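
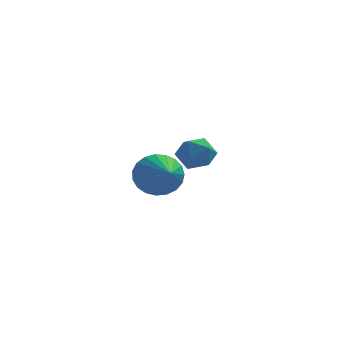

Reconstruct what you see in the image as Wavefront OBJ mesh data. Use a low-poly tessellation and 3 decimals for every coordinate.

v 3.236 3.557 2.066
v 3.989 3.369 2.331
v 3.371 2.691 1.069
v 4.124 2.503 1.334
v 3.467 2.283 1.774
v 3.384 2.818 2.39
v 3.976 3.242 1.01
v 3.893 3.777 1.626
v 4.446 3.174 1.678
v 4.132 2.581 2.15
v 3.228 3.479 1.25
v 2.914 2.886 1.722
v 2.358 -0.119 1.865
v 2.609 0.27 2.648
v 2.782 -2.021 2.675
v 2.239 0.212 2.704
v 1.89 0.096 2.615
v 1.622 -0.057 2.396
v 1.481 -0.22 2.085
v 1.492 -0.366 1.737
v 1.653 -0.47 1.41
v 1.936 -0.513 1.162
v 2.291 -0.487 1.036
v 2.659 -0.398 1.053
v 2.974 -0.261 1.21
v 3.183 -0.099 1.481
v 3.25 0.059 1.818
v 3.162 0.187 2.163
v 2.935 0.261 2.457
f 1 12 6
f 1 6 2
f 1 2 8
f 1 8 11
f 1 11 12
f 2 6 10
f 6 12 5
f 12 11 3
f 11 8 7
f 8 2 9
f 4 10 5
f 4 5 3
f 4 3 7
f 4 7 9
f 4 9 10
f 5 10 6
f 3 5 12
f 7 3 11
f 9 7 8
f 10 9 2
f 14 13 16
f 14 16 15
f 16 13 17
f 16 17 15
f 17 13 18
f 17 18 15
f 18 13 19
f 18 19 15
f 19 13 20
f 19 20 15
f 20 13 21
f 20 21 15
f 21 13 22
f 21 22 15
f 22 13 23
f 22 23 15
f 23 13 24
f 23 24 15
f 24 13 25
f 24 25 15
f 25 13 26
f 25 26 15
f 26 13 27
f 26 27 15
f 27 13 28
f 27 28 15
f 28 13 29
f 28 29 15
f 29 13 14
f 29 14 15



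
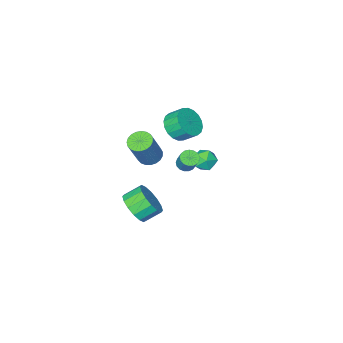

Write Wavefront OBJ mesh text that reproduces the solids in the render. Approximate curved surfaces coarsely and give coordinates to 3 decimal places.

v 1.342 2.96 1.239
v 1.837 3.088 1.065
v 2.013 3.689 2.006
v 1.518 3.56 2.181
v 1.687 3.278 0.972
v 1.863 3.878 1.913
v 1.459 3.394 0.941
v 1.635 3.994 1.882
v 1.203 3.411 0.977
v 1.379 4.012 1.918
v 0.98 3.325 1.074
v 1.156 3.925 2.015
v 0.839 3.155 1.209
v 1.015 3.755 2.15
v 0.814 2.94 1.351
v 0.99 3.541 2.292
v 0.909 2.73 1.467
v 1.086 3.33 2.408
v 1.104 2.573 1.531
v 1.28 3.173 2.472
v 1.353 2.504 1.528
v 1.529 3.104 2.469
v 1.6 2.539 1.459
v 1.776 3.14 2.4
v 1.787 2.671 1.34
v 1.963 3.272 2.281
v 1.873 2.869 1.198
v 2.049 3.47 2.139
v 2.246 0.943 1.023
v 2.877 0.719 0.757
v 3.784 1.093 2.59
v 3.154 1.317 2.857
v 2.883 1.012 0.694
v 3.79 1.386 2.528
v 2.779 1.293 0.688
v 3.687 1.667 2.522
v 2.583 1.513 0.74
v 3.491 1.887 2.574
v 2.329 1.635 0.841
v 3.236 2.009 2.675
v 2.06 1.637 0.974
v 2.968 2.011 2.807
v 1.824 1.519 1.115
v 2.732 1.893 2.948
v 1.661 1.301 1.24
v 2.568 1.676 3.074
v 1.598 1.022 1.328
v 2.506 1.396 3.161
v 1.648 0.729 1.363
v 2.556 1.103 3.196
v 1.802 0.473 1.339
v 2.709 0.847 3.173
v 2.032 0.298 1.261
v 2.939 0.672 3.095
v 2.299 0.235 1.142
v 3.207 0.609 2.975
v 2.557 0.294 1.002
v 3.465 0.668 2.835
v 2.761 0.465 0.866
v 3.669 0.839 2.699
v 2.785 0.125 -3.84
v 3.142 -0.448 -3.01
v 2.232 -0.059 -2.35
v 1.875 0.515 -3.18
v 3.389 0.046 -2.96
v 2.478 0.435 -2.3
v 3.474 0.56 -3.146
v 2.563 0.949 -2.486
v 3.375 0.959 -3.518
v 2.464 1.348 -2.858
v 3.117 1.133 -3.976
v 2.207 1.523 -3.316
v 2.771 1.038 -4.398
v 1.86 1.427 -3.738
v 2.428 0.699 -4.67
v 1.518 1.088 -4.01
v 2.182 0.205 -4.72
v 1.271 0.594 -4.06
v 2.097 -0.309 -4.534
v 1.186 0.08 -3.874
v 2.196 -0.708 -4.162
v 1.285 -0.319 -3.502
v 2.453 -0.883 -3.704
v 1.543 -0.493 -3.044
v 2.8 -0.787 -3.282
v 1.889 -0.398 -2.622
v -1.57 1.962 -0.585
v -0.821 1.922 -0.312
v -1.419 0.818 -1.168
v -0.67 0.778 -0.895
v -1.284 0.717 -0.387
v -1.377 1.424 -0.027
v -0.863 1.316 -1.453
v -0.956 2.023 -1.093
v -0.383 1.522 -0.848
v -0.643 1.152 -0.19
v -1.597 1.588 -1.29
v -1.857 1.218 -0.632
v 0.784 1.337 2.947
v 1.647 1.743 3.057
v 1.239 2.429 3.723
v 0.376 2.023 3.613
v 1.48 1.961 2.73
v 1.072 2.648 3.396
v 1.175 2.056 2.446
v 0.767 2.742 3.112
v 0.793 2.008 2.261
v 0.385 2.695 2.927
v 0.409 1.827 2.212
v 0.001 2.514 2.878
v 0.1 1.549 2.308
v -0.309 2.236 2.975
v -0.075 1.229 2.531
v -0.483 1.916 3.198
v -0.079 0.931 2.837
v -0.487 1.617 3.503
v 0.088 0.712 3.164
v -0.32 1.399 3.83
v 0.393 0.618 3.448
v -0.015 1.304 4.114
v 0.775 0.665 3.633
v 0.367 1.352 4.299
v 1.159 0.846 3.682
v 0.751 1.533 4.348
v 1.469 1.124 3.585
v 1.06 1.811 4.252
v 1.643 1.444 3.362
v 1.235 2.131 4.029
f 2 1 5
f 2 5 3
f 3 5 6
f 3 6 4
f 5 1 7
f 5 7 6
f 6 7 8
f 6 8 4
f 7 1 9
f 7 9 8
f 8 9 10
f 8 10 4
f 9 1 11
f 9 11 10
f 10 11 12
f 10 12 4
f 11 1 13
f 11 13 12
f 12 13 14
f 12 14 4
f 13 1 15
f 13 15 14
f 14 15 16
f 14 16 4
f 15 1 17
f 15 17 16
f 16 17 18
f 16 18 4
f 17 1 19
f 17 19 18
f 18 19 20
f 18 20 4
f 19 1 21
f 19 21 20
f 20 21 22
f 20 22 4
f 21 1 23
f 21 23 22
f 22 23 24
f 22 24 4
f 23 1 25
f 23 25 24
f 24 25 26
f 24 26 4
f 25 1 27
f 25 27 26
f 26 27 28
f 26 28 4
f 27 1 2
f 27 2 28
f 28 2 3
f 28 3 4
f 30 29 33
f 30 33 31
f 31 33 34
f 31 34 32
f 33 29 35
f 33 35 34
f 34 35 36
f 34 36 32
f 35 29 37
f 35 37 36
f 36 37 38
f 36 38 32
f 37 29 39
f 37 39 38
f 38 39 40
f 38 40 32
f 39 29 41
f 39 41 40
f 40 41 42
f 40 42 32
f 41 29 43
f 41 43 42
f 42 43 44
f 42 44 32
f 43 29 45
f 43 45 44
f 44 45 46
f 44 46 32
f 45 29 47
f 45 47 46
f 46 47 48
f 46 48 32
f 47 29 49
f 47 49 48
f 48 49 50
f 48 50 32
f 49 29 51
f 49 51 50
f 50 51 52
f 50 52 32
f 51 29 53
f 51 53 52
f 52 53 54
f 52 54 32
f 53 29 55
f 53 55 54
f 54 55 56
f 54 56 32
f 55 29 57
f 55 57 56
f 56 57 58
f 56 58 32
f 57 29 59
f 57 59 58
f 58 59 60
f 58 60 32
f 59 29 30
f 59 30 60
f 60 30 31
f 60 31 32
f 62 61 65
f 62 65 63
f 63 65 66
f 63 66 64
f 65 61 67
f 65 67 66
f 66 67 68
f 66 68 64
f 67 61 69
f 67 69 68
f 68 69 70
f 68 70 64
f 69 61 71
f 69 71 70
f 70 71 72
f 70 72 64
f 71 61 73
f 71 73 72
f 72 73 74
f 72 74 64
f 73 61 75
f 73 75 74
f 74 75 76
f 74 76 64
f 75 61 77
f 75 77 76
f 76 77 78
f 76 78 64
f 77 61 79
f 77 79 78
f 78 79 80
f 78 80 64
f 79 61 81
f 79 81 80
f 80 81 82
f 80 82 64
f 81 61 83
f 81 83 82
f 82 83 84
f 82 84 64
f 83 61 85
f 83 85 84
f 84 85 86
f 84 86 64
f 85 61 62
f 85 62 86
f 86 62 63
f 86 63 64
f 87 98 92
f 87 92 88
f 87 88 94
f 87 94 97
f 87 97 98
f 88 92 96
f 92 98 91
f 98 97 89
f 97 94 93
f 94 88 95
f 90 96 91
f 90 91 89
f 90 89 93
f 90 93 95
f 90 95 96
f 91 96 92
f 89 91 98
f 93 89 97
f 95 93 94
f 96 95 88
f 100 99 103
f 100 103 101
f 101 103 104
f 101 104 102
f 103 99 105
f 103 105 104
f 104 105 106
f 104 106 102
f 105 99 107
f 105 107 106
f 106 107 108
f 106 108 102
f 107 99 109
f 107 109 108
f 108 109 110
f 108 110 102
f 109 99 111
f 109 111 110
f 110 111 112
f 110 112 102
f 111 99 113
f 111 113 112
f 112 113 114
f 112 114 102
f 113 99 115
f 113 115 114
f 114 115 116
f 114 116 102
f 115 99 117
f 115 117 116
f 116 117 118
f 116 118 102
f 117 99 119
f 117 119 118
f 118 119 120
f 118 120 102
f 119 99 121
f 119 121 120
f 120 121 122
f 120 122 102
f 121 99 123
f 121 123 122
f 122 123 124
f 122 124 102
f 123 99 125
f 123 125 124
f 124 125 126
f 124 126 102
f 125 99 127
f 125 127 126
f 126 127 128
f 126 128 102
f 127 99 100
f 127 100 128
f 128 100 101
f 128 101 102



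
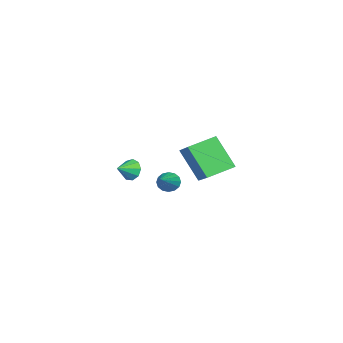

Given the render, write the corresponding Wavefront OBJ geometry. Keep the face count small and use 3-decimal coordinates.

v 1.874 3.217 -0.612
v 1.336 2.167 1.052
v 3.278 3.937 0.296
v 2.739 2.887 1.96
v 2.761 2.053 -1.06
v 2.222 1.003 0.604
v 4.164 2.773 -0.152
v 3.626 1.723 1.512
v -2.756 -2.679 -3.315
v -2.347 -2.494 -3.865
v -1.984 -3.221 -2.925
v -2.3 -2.169 -3.507
v -2.467 -2.083 -3.059
v -2.769 -2.276 -2.731
v -3.064 -2.658 -2.676
v -3.215 -3.05 -2.921
v -3.151 -3.268 -3.35
v -2.902 -3.211 -3.763
v -2.584 -2.905 -3.966
v -3.779 -0.942 -4.486
v -3.525 -0.558 -4.945
v -1.881 -0.938 -3.434
v -3.653 -0.347 -4.716
v -3.814 -0.296 -4.426
v -3.966 -0.417 -4.151
v -4.068 -0.679 -3.966
v -4.092 -1.011 -3.921
v -4.033 -1.325 -4.026
v -3.906 -1.536 -4.255
v -3.744 -1.588 -4.546
v -3.592 -1.467 -4.821
v -3.491 -1.205 -5.006
v -3.466 -0.872 -5.051
f 2 4 1
f 5 2 1
f 1 4 3
f 3 5 1
f 2 8 4
f 6 2 5
f 6 8 2
f 4 8 3
f 7 5 3
f 3 8 7
f 7 6 5
f 8 6 7
f 10 9 12
f 10 12 11
f 12 9 13
f 12 13 11
f 13 9 14
f 13 14 11
f 14 9 15
f 14 15 11
f 15 9 16
f 15 16 11
f 16 9 17
f 16 17 11
f 17 9 18
f 17 18 11
f 18 9 19
f 18 19 11
f 19 9 10
f 19 10 11
f 21 20 23
f 21 23 22
f 23 20 24
f 23 24 22
f 24 20 25
f 24 25 22
f 25 20 26
f 25 26 22
f 26 20 27
f 26 27 22
f 27 20 28
f 27 28 22
f 28 20 29
f 28 29 22
f 29 20 30
f 29 30 22
f 30 20 31
f 30 31 22
f 31 20 32
f 31 32 22
f 32 20 33
f 32 33 22
f 33 20 21
f 33 21 22



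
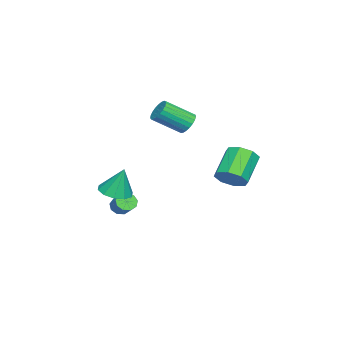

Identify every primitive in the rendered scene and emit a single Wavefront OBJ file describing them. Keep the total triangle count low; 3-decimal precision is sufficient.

v -0.883 -2.54 -3.68
v -0.437 -2.91 -3.835
v 0.29 -2.31 -3.176
v -0.157 -1.94 -3.02
v -0.457 -2.595 -4.099
v 0.269 -1.996 -3.439
v -0.677 -2.255 -4.166
v 0.05 -1.656 -3.506
v -0.993 -2.048 -4.006
v -0.266 -1.449 -3.346
v -1.258 -2.071 -3.693
v -0.531 -1.472 -3.034
v -1.347 -2.313 -3.374
v -0.621 -1.714 -2.715
v -1.22 -2.662 -3.198
v -0.493 -2.062 -2.539
v -0.935 -2.953 -3.248
v -0.208 -2.353 -2.588
v -0.626 -3.051 -3.499
v 0.101 -2.451 -2.84
v -0.699 1.175 2.653
v -0.374 1.644 3.059
v 0.303 0.293 4.074
v -0.021 -0.175 3.667
v -0.631 1.615 3.193
v 0.046 0.265 4.208
v -0.9 1.511 3.233
v -0.223 0.16 4.248
v -1.134 1.348 3.173
v -0.457 -0.002 4.188
v -1.292 1.156 3.023
v -0.615 -0.195 4.038
v -1.348 0.967 2.809
v -0.671 -0.384 3.823
v -1.292 0.814 2.567
v -0.615 -0.537 3.582
v -1.133 0.723 2.341
v -0.456 -0.627 3.356
v -0.899 0.711 2.168
v -0.222 -0.639 3.183
v -0.63 0.779 2.08
v 0.047 -0.571 3.094
v -0.373 0.915 2.09
v 0.304 -0.435 3.105
v -0.173 1.097 2.197
v 0.505 -0.254 3.212
v -0.063 1.292 2.384
v 0.614 -0.059 3.398
v -0.063 1.467 2.616
v 0.614 0.116 3.631
v -0.173 1.591 2.855
v 0.504 0.241 3.87
v 0.638 3.847 -0.416
v 1.017 3.218 0.121
v -0.418 3.403 1.353
v -0.798 4.033 0.816
v 1.231 3.863 0.274
v -0.204 4.048 1.505
v 1.098 4.499 0.022
v -0.337 4.684 1.254
v 0.694 4.753 -0.485
v -0.741 4.938 0.746
v 0.258 4.477 -0.953
v -1.177 4.662 0.279
v 0.044 3.832 -1.105
v -1.391 4.017 0.126
v 0.177 3.196 -0.854
v -1.258 3.381 0.378
v 0.581 2.942 -0.346
v -0.854 3.127 0.885
v 1.537 -1.941 -1.618
v 2.426 -1.7 -1.743
v 1.623 -1.419 -0.002
v 2.099 -1.245 -1.872
v 1.557 -1.057 -1.905
v 1.008 -1.206 -1.827
v 0.66 -1.636 -1.67
v 0.648 -2.182 -1.493
v 0.975 -2.637 -1.363
v 1.517 -2.825 -1.331
v 2.067 -2.676 -1.408
v 2.414 -2.246 -1.566
f 2 1 5
f 2 5 3
f 3 5 6
f 3 6 4
f 5 1 7
f 5 7 6
f 6 7 8
f 6 8 4
f 7 1 9
f 7 9 8
f 8 9 10
f 8 10 4
f 9 1 11
f 9 11 10
f 10 11 12
f 10 12 4
f 11 1 13
f 11 13 12
f 12 13 14
f 12 14 4
f 13 1 15
f 13 15 14
f 14 15 16
f 14 16 4
f 15 1 17
f 15 17 16
f 16 17 18
f 16 18 4
f 17 1 19
f 17 19 18
f 18 19 20
f 18 20 4
f 19 1 2
f 19 2 20
f 20 2 3
f 20 3 4
f 22 21 25
f 22 25 23
f 23 25 26
f 23 26 24
f 25 21 27
f 25 27 26
f 26 27 28
f 26 28 24
f 27 21 29
f 27 29 28
f 28 29 30
f 28 30 24
f 29 21 31
f 29 31 30
f 30 31 32
f 30 32 24
f 31 21 33
f 31 33 32
f 32 33 34
f 32 34 24
f 33 21 35
f 33 35 34
f 34 35 36
f 34 36 24
f 35 21 37
f 35 37 36
f 36 37 38
f 36 38 24
f 37 21 39
f 37 39 38
f 38 39 40
f 38 40 24
f 39 21 41
f 39 41 40
f 40 41 42
f 40 42 24
f 41 21 43
f 41 43 42
f 42 43 44
f 42 44 24
f 43 21 45
f 43 45 44
f 44 45 46
f 44 46 24
f 45 21 47
f 45 47 46
f 46 47 48
f 46 48 24
f 47 21 49
f 47 49 48
f 48 49 50
f 48 50 24
f 49 21 51
f 49 51 50
f 50 51 52
f 50 52 24
f 51 21 22
f 51 22 52
f 52 22 23
f 52 23 24
f 54 53 57
f 54 57 55
f 55 57 58
f 55 58 56
f 57 53 59
f 57 59 58
f 58 59 60
f 58 60 56
f 59 53 61
f 59 61 60
f 60 61 62
f 60 62 56
f 61 53 63
f 61 63 62
f 62 63 64
f 62 64 56
f 63 53 65
f 63 65 64
f 64 65 66
f 64 66 56
f 65 53 67
f 65 67 66
f 66 67 68
f 66 68 56
f 67 53 69
f 67 69 68
f 68 69 70
f 68 70 56
f 69 53 54
f 69 54 70
f 70 54 55
f 70 55 56
f 72 71 74
f 72 74 73
f 74 71 75
f 74 75 73
f 75 71 76
f 75 76 73
f 76 71 77
f 76 77 73
f 77 71 78
f 77 78 73
f 78 71 79
f 78 79 73
f 79 71 80
f 79 80 73
f 80 71 81
f 80 81 73
f 81 71 82
f 81 82 73
f 82 71 72
f 82 72 73



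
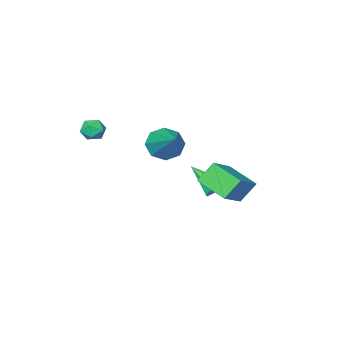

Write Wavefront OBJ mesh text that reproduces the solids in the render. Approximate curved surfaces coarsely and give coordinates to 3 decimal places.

v 2.702 0.281 3.653
v 3.115 0.494 3.211
v 3.465 -0.254 4.109
v 3.878 -0.041 3.667
v 3.634 0.365 4.1
v 3.162 0.695 3.818
v 3.418 -0.455 3.502
v 2.946 -0.125 3.22
v 3.557 0.039 3.118
v 3.691 0.546 3.487
v 2.889 -0.306 3.833
v 3.023 0.201 4.202
v -2.863 1.101 -1.713
v -2.337 1.402 -1.453
v -2.517 -0.341 -0.747
v -2.758 1.481 -1.184
v -3.24 1.337 -1.226
v -3.502 1.055 -1.553
v -3.389 0.799 -1.974
v -2.969 0.721 -2.242
v -2.486 0.864 -2.201
v -2.225 1.147 -1.874
v -2.848 2.032 0.148
v -1.361 2.692 1.149
v -3.145 3.563 -0.422
v -1.658 4.223 0.579
v -2.102 1.817 -0.819
v -0.615 2.477 0.182
v -2.399 3.348 -1.389
v -0.912 4.008 -0.388
v 1.383 2.758 3.245
v 2.139 2.767 2.775
v 2.117 4.442 4.455
v 1.659 3.169 2.505
v 1.018 3.33 2.67
v 0.591 3.156 3.171
v 0.628 2.749 3.716
v 1.107 2.347 3.985
v 1.749 2.185 3.821
v 2.176 2.359 3.319
f 1 12 6
f 1 6 2
f 1 2 8
f 1 8 11
f 1 11 12
f 2 6 10
f 6 12 5
f 12 11 3
f 11 8 7
f 8 2 9
f 4 10 5
f 4 5 3
f 4 3 7
f 4 7 9
f 4 9 10
f 5 10 6
f 3 5 12
f 7 3 11
f 9 7 8
f 10 9 2
f 14 13 16
f 14 16 15
f 16 13 17
f 16 17 15
f 17 13 18
f 17 18 15
f 18 13 19
f 18 19 15
f 19 13 20
f 19 20 15
f 20 13 21
f 20 21 15
f 21 13 22
f 21 22 15
f 22 13 14
f 22 14 15
f 24 26 23
f 27 24 23
f 23 26 25
f 25 27 23
f 24 30 26
f 28 24 27
f 28 30 24
f 26 30 25
f 29 27 25
f 25 30 29
f 29 28 27
f 30 28 29
f 32 31 34
f 32 34 33
f 34 31 35
f 34 35 33
f 35 31 36
f 35 36 33
f 36 31 37
f 36 37 33
f 37 31 38
f 37 38 33
f 38 31 39
f 38 39 33
f 39 31 40
f 39 40 33
f 40 31 32
f 40 32 33



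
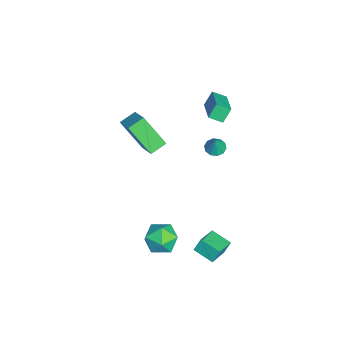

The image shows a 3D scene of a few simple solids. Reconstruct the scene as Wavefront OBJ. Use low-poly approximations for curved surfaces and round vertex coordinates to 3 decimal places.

v -4.426 -0.619 2.443
v -4.819 -0.176 3.297
v -4.387 0.205 2.034
v -4.78 0.647 2.889
v -2.54 -0.347 3.171
v -2.933 0.095 4.026
v -2.501 0.476 2.763
v -2.894 0.919 3.617
v 2.76 -2.242 -1.302
v 3.765 -1.84 -1.339
v 3.295 -3.66 -2.181
v 4.3 -3.258 -2.218
v 3.882 -3.587 -1.274
v 3.552 -2.711 -0.731
v 3.508 -2.789 -2.789
v 3.178 -1.913 -2.246
v 4.228 -2.179 -2.258
v 4.459 -2.672 -1.322
v 2.601 -2.828 -2.198
v 2.832 -3.321 -1.262
v -1.67 -4.375 4.408
v -0.318 -3.827 5.28
v -1.077 -3.131 2.706
v 0.275 -2.582 3.579
v -1.095 -5.178 4.021
v 0.257 -4.629 4.894
v -0.502 -3.933 2.32
v 0.85 -3.385 3.192
v 3.721 -0.972 -2.574
v 3.568 -0.595 -1.76
v 2.505 -0.369 -3.083
v 2.351 0.008 -2.269
v 4.389 0.072 -2.931
v 4.235 0.449 -2.117
v 3.172 0.675 -3.44
v 3.019 1.052 -2.626
v 0.029 0.087 3.079
v 0.409 0.54 2.931
v 0.451 0.093 4.181
v 0.087 0.693 3.053
v -0.257 0.615 3.185
v -0.492 0.335 3.277
v -0.528 -0.04 3.293
v -0.351 -0.367 3.228
v -0.029 -0.52 3.105
v 0.315 -0.442 2.973
v 0.55 -0.161 2.881
v 0.586 0.213 2.865
f 2 4 1
f 5 2 1
f 1 4 3
f 3 5 1
f 2 8 4
f 6 2 5
f 6 8 2
f 4 8 3
f 7 5 3
f 3 8 7
f 7 6 5
f 8 6 7
f 9 20 14
f 9 14 10
f 9 10 16
f 9 16 19
f 9 19 20
f 10 14 18
f 14 20 13
f 20 19 11
f 19 16 15
f 16 10 17
f 12 18 13
f 12 13 11
f 12 11 15
f 12 15 17
f 12 17 18
f 13 18 14
f 11 13 20
f 15 11 19
f 17 15 16
f 18 17 10
f 22 24 21
f 25 22 21
f 21 24 23
f 23 25 21
f 22 28 24
f 26 22 25
f 26 28 22
f 24 28 23
f 27 25 23
f 23 28 27
f 27 26 25
f 28 26 27
f 30 32 29
f 33 30 29
f 29 32 31
f 31 33 29
f 30 36 32
f 34 30 33
f 34 36 30
f 32 36 31
f 35 33 31
f 31 36 35
f 35 34 33
f 36 34 35
f 38 37 40
f 38 40 39
f 40 37 41
f 40 41 39
f 41 37 42
f 41 42 39
f 42 37 43
f 42 43 39
f 43 37 44
f 43 44 39
f 44 37 45
f 44 45 39
f 45 37 46
f 45 46 39
f 46 37 47
f 46 47 39
f 47 37 48
f 47 48 39
f 48 37 38
f 48 38 39



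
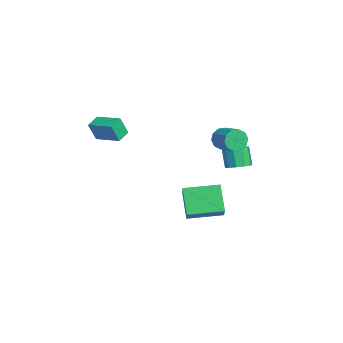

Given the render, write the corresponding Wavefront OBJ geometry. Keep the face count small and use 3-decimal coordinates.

v -2.366 -4.316 1.591
v -2.29 -4.72 2.676
v -2.995 -3.782 1.834
v -2.919 -4.186 2.919
v -1.321 -3.234 1.921
v -1.245 -3.638 3.006
v -1.95 -2.7 2.164
v -1.874 -3.104 3.249
v 1.322 -0.161 -2.53
v 0.223 -0.213 -1.247
v 1.424 1.729 -2.365
v 0.326 1.677 -1.082
v 2.534 -0.317 -1.498
v 1.436 -0.369 -0.215
v 2.637 1.573 -1.333
v 1.538 1.521 -0.05
v -0.566 1.983 2.11
v -0.255 1.807 1.508
v 0.837 2.3 1.928
v 0.526 2.477 2.53
v -0.418 2.205 1.463
v 0.674 2.699 1.883
v -0.637 2.519 1.665
v 0.455 3.012 2.085
v -0.829 2.628 2.037
v 0.263 3.121 2.457
v -0.921 2.491 2.437
v 0.171 2.984 2.857
v -0.877 2.16 2.712
v 0.215 2.653 3.132
v -0.714 1.761 2.757
v 0.378 2.255 3.177
v -0.495 1.448 2.555
v 0.597 1.941 2.975
v -0.303 1.339 2.183
v 0.789 1.832 2.603
v -0.211 1.476 1.783
v 0.881 1.969 2.203
v -2.048 3.081 -0.865
v -1.441 2.846 -0.557
v -2.025 2.764 0.533
v -2.632 2.999 0.225
v -1.447 3.29 -0.527
v -2.032 3.208 0.563
v -1.683 3.654 -0.626
v -2.268 3.572 0.464
v -2.058 3.799 -0.817
v -2.643 3.717 0.273
v -2.429 3.67 -1.026
v -3.014 3.588 0.065
v -2.655 3.316 -1.173
v -3.239 3.234 -0.083
v -2.648 2.872 -1.203
v -3.233 2.79 -0.113
v -2.412 2.508 -1.104
v -2.997 2.426 -0.014
v -2.037 2.363 -0.913
v -2.622 2.281 0.177
v -1.666 2.492 -0.705
v -2.251 2.41 0.386
f 2 4 1
f 5 2 1
f 1 4 3
f 3 5 1
f 2 8 4
f 6 2 5
f 6 8 2
f 4 8 3
f 7 5 3
f 3 8 7
f 7 6 5
f 8 6 7
f 10 12 9
f 13 10 9
f 9 12 11
f 11 13 9
f 10 16 12
f 14 10 13
f 14 16 10
f 12 16 11
f 15 13 11
f 11 16 15
f 15 14 13
f 16 14 15
f 18 17 21
f 18 21 19
f 19 21 22
f 19 22 20
f 21 17 23
f 21 23 22
f 22 23 24
f 22 24 20
f 23 17 25
f 23 25 24
f 24 25 26
f 24 26 20
f 25 17 27
f 25 27 26
f 26 27 28
f 26 28 20
f 27 17 29
f 27 29 28
f 28 29 30
f 28 30 20
f 29 17 31
f 29 31 30
f 30 31 32
f 30 32 20
f 31 17 33
f 31 33 32
f 32 33 34
f 32 34 20
f 33 17 35
f 33 35 34
f 34 35 36
f 34 36 20
f 35 17 37
f 35 37 36
f 36 37 38
f 36 38 20
f 37 17 18
f 37 18 38
f 38 18 19
f 38 19 20
f 40 39 43
f 40 43 41
f 41 43 44
f 41 44 42
f 43 39 45
f 43 45 44
f 44 45 46
f 44 46 42
f 45 39 47
f 45 47 46
f 46 47 48
f 46 48 42
f 47 39 49
f 47 49 48
f 48 49 50
f 48 50 42
f 49 39 51
f 49 51 50
f 50 51 52
f 50 52 42
f 51 39 53
f 51 53 52
f 52 53 54
f 52 54 42
f 53 39 55
f 53 55 54
f 54 55 56
f 54 56 42
f 55 39 57
f 55 57 56
f 56 57 58
f 56 58 42
f 57 39 59
f 57 59 58
f 58 59 60
f 58 60 42
f 59 39 40
f 59 40 60
f 60 40 41
f 60 41 42



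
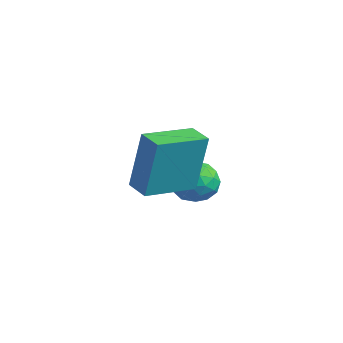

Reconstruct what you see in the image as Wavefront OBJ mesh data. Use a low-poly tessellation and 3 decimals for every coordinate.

v -3.991 3.04 -2.836
v -3.139 3.208 -2.92
v -3.901 2.072 -3.86
v -3.049 2.24 -3.944
v -3.347 1.845 -3.225
v -3.402 2.444 -2.592
v -3.638 2.836 -4.188
v -3.693 3.435 -3.555
v -2.921 3.082 -3.756
v -2.741 2.47 -3.161
v -4.299 2.81 -3.619
v -4.119 2.198 -3.024
v -3.573 3.209 -2.788
v -3.467 2.071 -3.992
v -3.642 1.839 -3.569
v -3.141 1.938 -3.619
v -3.728 2.76 -2.595
v -3.227 2.859 -2.645
v -3.349 2.058 -2.824
v -3.813 2.421 -4.135
v -3.312 2.52 -4.185
v -3.899 3.342 -3.161
v -3.398 3.441 -3.211
v -3.691 3.222 -3.956
v -2.944 3.234 -3.329
v -2.891 2.665 -3.931
v -3.237 3.015 -4.074
v -3.27 3.367 -3.702
v -2.838 2.874 -2.979
v -2.785 2.305 -3.581
v -2.96 2.073 -3.158
v -2.993 2.425 -2.786
v -2.71 2.8 -3.47
v -4.255 2.975 -3.199
v -4.202 2.406 -3.801
v -4.047 2.855 -3.994
v -4.08 3.207 -3.622
v -4.149 2.615 -2.849
v -4.096 2.046 -3.451
v -3.77 1.913 -3.078
v -3.803 2.265 -2.706
v -4.33 2.48 -3.31
v -1.376 -1.377 -1.148
v -1.198 -1.04 0.968
v -1.319 0.438 -1.442
v -1.141 0.775 0.674
v -0.519 -1.415 -1.214
v -0.341 -1.078 0.902
v -0.462 0.4 -1.508
v -0.284 0.737 0.608
f 1 38 17
f 38 12 41
f 17 41 6
f 38 41 17
f 1 17 13
f 17 6 18
f 13 18 2
f 17 18 13
f 1 13 22
f 13 2 23
f 22 23 8
f 13 23 22
f 1 22 34
f 22 8 37
f 34 37 11
f 22 37 34
f 1 34 38
f 34 11 42
f 38 42 12
f 34 42 38
f 2 18 29
f 18 6 32
f 29 32 10
f 18 32 29
f 6 41 19
f 41 12 40
f 19 40 5
f 41 40 19
f 12 42 39
f 42 11 35
f 39 35 3
f 42 35 39
f 11 37 36
f 37 8 24
f 36 24 7
f 37 24 36
f 8 23 28
f 23 2 25
f 28 25 9
f 23 25 28
f 4 30 16
f 30 10 31
f 16 31 5
f 30 31 16
f 4 16 14
f 16 5 15
f 14 15 3
f 16 15 14
f 4 14 21
f 14 3 20
f 21 20 7
f 14 20 21
f 4 21 26
f 21 7 27
f 26 27 9
f 21 27 26
f 4 26 30
f 26 9 33
f 30 33 10
f 26 33 30
f 5 31 19
f 31 10 32
f 19 32 6
f 31 32 19
f 3 15 39
f 15 5 40
f 39 40 12
f 15 40 39
f 7 20 36
f 20 3 35
f 36 35 11
f 20 35 36
f 9 27 28
f 27 7 24
f 28 24 8
f 27 24 28
f 10 33 29
f 33 9 25
f 29 25 2
f 33 25 29
f 44 46 43
f 47 44 43
f 43 46 45
f 45 47 43
f 44 50 46
f 48 44 47
f 48 50 44
f 46 50 45
f 49 47 45
f 45 50 49
f 49 48 47
f 50 48 49



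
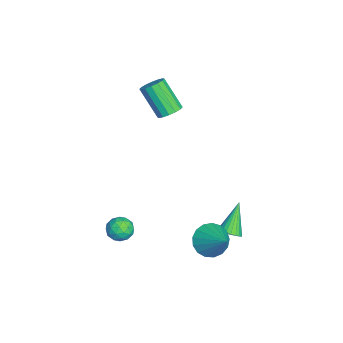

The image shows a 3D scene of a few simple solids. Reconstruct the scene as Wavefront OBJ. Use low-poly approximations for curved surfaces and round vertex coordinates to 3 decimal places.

v 2.842 2.7 -3.973
v 3.349 1.828 -3.943
v 4.118 3.48 -2.867
v 3.538 2.058 -4.324
v 3.567 2.436 -4.624
v 3.43 2.875 -4.775
v 3.158 3.273 -4.742
v 2.814 3.54 -4.533
v 2.476 3.615 -4.195
v 2.222 3.48 -3.807
v 2.11 3.167 -3.456
v 2.165 2.746 -3.224
v 2.376 2.315 -3.163
v 2.693 1.973 -3.288
v 3.044 1.797 -3.57
v 1.864 3.596 -4.322
v 2.388 3.672 -3.928
v 0.696 4.064 -2.858
v 2.363 3.909 -4.024
v 2.262 4.099 -4.165
v 2.1 4.213 -4.33
v 1.902 4.232 -4.494
v 1.699 4.155 -4.632
v 1.521 3.993 -4.722
v 1.395 3.77 -4.752
v 1.34 3.521 -4.716
v 1.365 3.283 -4.62
v 1.467 3.093 -4.478
v 1.628 2.98 -4.313
v 1.826 2.96 -4.149
v 2.029 3.038 -4.012
v 2.208 3.2 -3.921
v 2.334 3.423 -3.892
v -2.366 0.501 1.572
v -1.882 0.807 1.991
v -2.649 -0.134 3.567
v -3.134 -0.441 3.148
v -2.167 1.039 1.99
v -2.935 0.097 3.566
v -2.506 1.126 1.877
v -3.273 0.185 3.454
v -2.807 1.046 1.683
v -3.575 0.104 3.259
v -2.99 0.82 1.459
v -3.758 -0.122 3.035
v -3.006 0.508 1.265
v -3.774 -0.434 2.841
v -2.851 0.194 1.153
v -3.618 -0.747 2.729
v -2.565 -0.037 1.154
v -3.333 -0.979 2.73
v -2.227 -0.125 1.266
v -2.994 -1.066 2.843
v -1.925 -0.044 1.461
v -2.693 -0.986 3.037
v -1.742 0.182 1.685
v -2.51 -0.76 3.261
v -1.726 0.494 1.879
v -2.494 -0.448 3.455
v 2.431 -1.797 -2.63
v 2.951 -1.251 -2.563
v 3.049 -2.269 -3.577
v 3.569 -1.723 -3.51
v 3.512 -2.258 -2.978
v 3.13 -1.966 -2.393
v 2.87 -1.554 -3.747
v 2.488 -1.262 -3.162
v 3.222 -1.1 -3.254
v 3.619 -1.535 -2.778
v 2.381 -1.985 -3.362
v 2.778 -2.42 -2.886
v 2.637 -1.483 -2.514
v 3.363 -2.037 -3.626
v 3.33 -2.352 -3.313
v 3.635 -2.031 -3.274
v 2.742 -1.903 -2.413
v 3.048 -1.582 -2.374
v 3.377 -2.174 -2.617
v 2.952 -1.938 -3.766
v 3.258 -1.617 -3.727
v 2.365 -1.489 -2.866
v 2.67 -1.168 -2.827
v 2.623 -1.346 -3.523
v 3.101 -1.073 -2.88
v 3.465 -1.35 -3.437
v 3.054 -1.251 -3.576
v 2.829 -1.08 -3.233
v 3.335 -1.329 -2.601
v 3.698 -1.606 -3.157
v 3.665 -1.92 -2.844
v 3.44 -1.749 -2.5
v 3.494 -1.24 -3.007
v 2.302 -1.914 -2.983
v 2.665 -2.191 -3.539
v 2.56 -1.771 -3.64
v 2.335 -1.6 -3.296
v 2.535 -2.17 -2.703
v 2.899 -2.447 -3.26
v 3.171 -2.44 -2.907
v 2.946 -2.269 -2.564
v 2.506 -2.28 -3.133
f 2 1 4
f 2 4 3
f 4 1 5
f 4 5 3
f 5 1 6
f 5 6 3
f 6 1 7
f 6 7 3
f 7 1 8
f 7 8 3
f 8 1 9
f 8 9 3
f 9 1 10
f 9 10 3
f 10 1 11
f 10 11 3
f 11 1 12
f 11 12 3
f 12 1 13
f 12 13 3
f 13 1 14
f 13 14 3
f 14 1 15
f 14 15 3
f 15 1 2
f 15 2 3
f 17 16 19
f 17 19 18
f 19 16 20
f 19 20 18
f 20 16 21
f 20 21 18
f 21 16 22
f 21 22 18
f 22 16 23
f 22 23 18
f 23 16 24
f 23 24 18
f 24 16 25
f 24 25 18
f 25 16 26
f 25 26 18
f 26 16 27
f 26 27 18
f 27 16 28
f 27 28 18
f 28 16 29
f 28 29 18
f 29 16 30
f 29 30 18
f 30 16 31
f 30 31 18
f 31 16 32
f 31 32 18
f 32 16 33
f 32 33 18
f 33 16 17
f 33 17 18
f 35 34 38
f 35 38 36
f 36 38 39
f 36 39 37
f 38 34 40
f 38 40 39
f 39 40 41
f 39 41 37
f 40 34 42
f 40 42 41
f 41 42 43
f 41 43 37
f 42 34 44
f 42 44 43
f 43 44 45
f 43 45 37
f 44 34 46
f 44 46 45
f 45 46 47
f 45 47 37
f 46 34 48
f 46 48 47
f 47 48 49
f 47 49 37
f 48 34 50
f 48 50 49
f 49 50 51
f 49 51 37
f 50 34 52
f 50 52 51
f 51 52 53
f 51 53 37
f 52 34 54
f 52 54 53
f 53 54 55
f 53 55 37
f 54 34 56
f 54 56 55
f 55 56 57
f 55 57 37
f 56 34 58
f 56 58 57
f 57 58 59
f 57 59 37
f 58 34 35
f 58 35 59
f 59 35 36
f 59 36 37
f 60 97 76
f 97 71 100
f 76 100 65
f 97 100 76
f 60 76 72
f 76 65 77
f 72 77 61
f 76 77 72
f 60 72 81
f 72 61 82
f 81 82 67
f 72 82 81
f 60 81 93
f 81 67 96
f 93 96 70
f 81 96 93
f 60 93 97
f 93 70 101
f 97 101 71
f 93 101 97
f 61 77 88
f 77 65 91
f 88 91 69
f 77 91 88
f 65 100 78
f 100 71 99
f 78 99 64
f 100 99 78
f 71 101 98
f 101 70 94
f 98 94 62
f 101 94 98
f 70 96 95
f 96 67 83
f 95 83 66
f 96 83 95
f 67 82 87
f 82 61 84
f 87 84 68
f 82 84 87
f 63 89 75
f 89 69 90
f 75 90 64
f 89 90 75
f 63 75 73
f 75 64 74
f 73 74 62
f 75 74 73
f 63 73 80
f 73 62 79
f 80 79 66
f 73 79 80
f 63 80 85
f 80 66 86
f 85 86 68
f 80 86 85
f 63 85 89
f 85 68 92
f 89 92 69
f 85 92 89
f 64 90 78
f 90 69 91
f 78 91 65
f 90 91 78
f 62 74 98
f 74 64 99
f 98 99 71
f 74 99 98
f 66 79 95
f 79 62 94
f 95 94 70
f 79 94 95
f 68 86 87
f 86 66 83
f 87 83 67
f 86 83 87
f 69 92 88
f 92 68 84
f 88 84 61
f 92 84 88



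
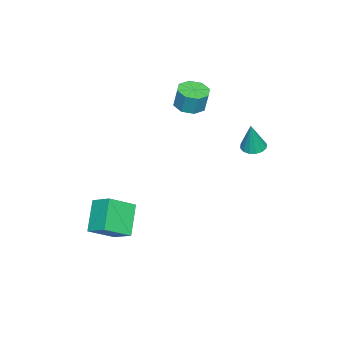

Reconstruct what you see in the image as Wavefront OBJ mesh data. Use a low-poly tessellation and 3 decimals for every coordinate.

v 3.549 -4.568 -2.011
v 3.899 -3.417 -1.334
v 2.323 -3.615 -2.998
v 2.673 -2.464 -2.321
v 4.987 -4.176 -3.419
v 5.337 -3.025 -2.742
v 3.761 -3.223 -4.406
v 4.111 -2.072 -3.729
v -2.333 -1.567 2.895
v -1.638 -1 2.688
v -1.493 -0.707 3.978
v -2.187 -1.273 4.185
v -2.262 -0.674 2.684
v -2.117 -0.381 3.974
v -2.927 -0.871 2.804
v -2.782 -0.577 4.093
v -3.244 -1.475 2.977
v -3.099 -1.182 4.266
v -3.027 -2.133 3.102
v -2.882 -1.84 4.392
v -2.403 -2.459 3.106
v -2.258 -2.166 4.396
v -1.738 -2.263 2.987
v -1.593 -1.969 4.276
v -1.421 -1.658 2.814
v -1.276 -1.365 4.103
v -2.824 1.984 0.219
v -2.229 2.375 0.056
v -2.316 1.996 2.101
v -2.498 2.631 0.127
v -2.854 2.713 0.222
v -3.202 2.6 0.317
v -3.449 2.322 0.385
v -3.528 1.953 0.409
v -3.418 1.592 0.381
v -3.149 1.337 0.311
v -2.793 1.254 0.215
v -2.445 1.367 0.121
v -2.198 1.645 0.052
v -2.12 2.014 0.029
f 2 4 1
f 5 2 1
f 1 4 3
f 3 5 1
f 2 8 4
f 6 2 5
f 6 8 2
f 4 8 3
f 7 5 3
f 3 8 7
f 7 6 5
f 8 6 7
f 10 9 13
f 10 13 11
f 11 13 14
f 11 14 12
f 13 9 15
f 13 15 14
f 14 15 16
f 14 16 12
f 15 9 17
f 15 17 16
f 16 17 18
f 16 18 12
f 17 9 19
f 17 19 18
f 18 19 20
f 18 20 12
f 19 9 21
f 19 21 20
f 20 21 22
f 20 22 12
f 21 9 23
f 21 23 22
f 22 23 24
f 22 24 12
f 23 9 25
f 23 25 24
f 24 25 26
f 24 26 12
f 25 9 10
f 25 10 26
f 26 10 11
f 26 11 12
f 28 27 30
f 28 30 29
f 30 27 31
f 30 31 29
f 31 27 32
f 31 32 29
f 32 27 33
f 32 33 29
f 33 27 34
f 33 34 29
f 34 27 35
f 34 35 29
f 35 27 36
f 35 36 29
f 36 27 37
f 36 37 29
f 37 27 38
f 37 38 29
f 38 27 39
f 38 39 29
f 39 27 40
f 39 40 29
f 40 27 28
f 40 28 29



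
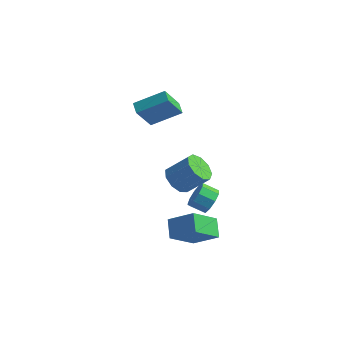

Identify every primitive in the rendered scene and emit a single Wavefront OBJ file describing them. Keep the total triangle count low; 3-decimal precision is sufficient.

v -3.917 2.835 2.377
v -4.287 1.831 3.995
v -4.442 3.417 2.617
v -4.813 2.413 4.235
v -2.407 3.807 3.325
v -2.778 2.803 4.943
v -2.933 4.389 3.565
v -3.303 3.385 5.183
v 0.149 -1.646 2.434
v 0.671 -1.222 1.763
v 1.793 -0.75 2.935
v 1.271 -1.174 3.606
v 0.239 -0.802 2.007
v 1.362 -0.33 3.179
v -0.235 -0.777 2.451
v 0.888 -0.305 3.623
v -0.529 -1.159 2.887
v 0.593 -0.686 4.059
v -0.506 -1.768 3.111
v 0.616 -1.296 4.283
v -0.177 -2.321 3.018
v 0.945 -1.849 4.19
v 0.305 -2.558 2.652
v 1.427 -2.085 3.824
v 0.714 -2.368 2.184
v 1.836 -1.896 3.356
v 0.858 -1.84 1.833
v 1.981 -1.368 3.005
v 1.762 -0.703 0.5
v 2.203 -1.148 1.059
v 1.34 -1.403 1.539
v 0.898 -0.957 0.98
v 2.145 -0.606 1.242
v 1.281 -0.861 1.721
v 1.907 -0.11 1.077
v 1.044 -0.364 1.557
v 1.602 0.109 0.643
v 0.738 -0.145 1.122
v 1.371 -0.051 0.142
v 0.507 -0.306 0.621
v 1.323 -0.517 -0.191
v 0.46 -0.771 0.288
v 1.481 -1.07 -0.201
v 0.617 -1.324 0.278
v 1.77 -1.45 0.118
v 0.906 -1.705 0.597
v 2.055 -1.482 0.615
v 1.191 -1.736 1.095
v 1.455 -2.474 -0.232
v 0.799 -3.925 1.09
v 2.864 -2.252 0.711
v 2.208 -3.704 2.032
v 2.032 -3.336 -0.892
v 1.376 -4.788 0.429
v 3.441 -3.115 0.05
v 2.785 -4.566 1.372
f 2 4 1
f 5 2 1
f 1 4 3
f 3 5 1
f 2 8 4
f 6 2 5
f 6 8 2
f 4 8 3
f 7 5 3
f 3 8 7
f 7 6 5
f 8 6 7
f 10 9 13
f 10 13 11
f 11 13 14
f 11 14 12
f 13 9 15
f 13 15 14
f 14 15 16
f 14 16 12
f 15 9 17
f 15 17 16
f 16 17 18
f 16 18 12
f 17 9 19
f 17 19 18
f 18 19 20
f 18 20 12
f 19 9 21
f 19 21 20
f 20 21 22
f 20 22 12
f 21 9 23
f 21 23 22
f 22 23 24
f 22 24 12
f 23 9 25
f 23 25 24
f 24 25 26
f 24 26 12
f 25 9 27
f 25 27 26
f 26 27 28
f 26 28 12
f 27 9 10
f 27 10 28
f 28 10 11
f 28 11 12
f 30 29 33
f 30 33 31
f 31 33 34
f 31 34 32
f 33 29 35
f 33 35 34
f 34 35 36
f 34 36 32
f 35 29 37
f 35 37 36
f 36 37 38
f 36 38 32
f 37 29 39
f 37 39 38
f 38 39 40
f 38 40 32
f 39 29 41
f 39 41 40
f 40 41 42
f 40 42 32
f 41 29 43
f 41 43 42
f 42 43 44
f 42 44 32
f 43 29 45
f 43 45 44
f 44 45 46
f 44 46 32
f 45 29 47
f 45 47 46
f 46 47 48
f 46 48 32
f 47 29 30
f 47 30 48
f 48 30 31
f 48 31 32
f 50 52 49
f 53 50 49
f 49 52 51
f 51 53 49
f 50 56 52
f 54 50 53
f 54 56 50
f 52 56 51
f 55 53 51
f 51 56 55
f 55 54 53
f 56 54 55



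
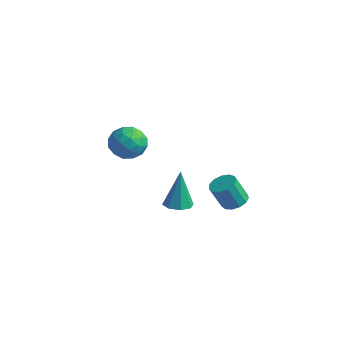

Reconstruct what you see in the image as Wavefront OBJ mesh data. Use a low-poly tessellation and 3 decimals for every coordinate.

v 0.513 2.375 -3.954
v 1.13 2.047 -3.912
v 0.784 1.558 -2.625
v 0.167 1.885 -2.666
v 1.185 2.407 -3.761
v 0.839 1.918 -2.473
v 1.027 2.757 -3.67
v 0.681 2.267 -2.383
v 0.705 2.985 -3.67
v 0.359 2.496 -2.383
v 0.322 3.02 -3.76
v -0.023 2.53 -2.472
v 0 2.85 -3.911
v -0.346 2.36 -2.624
v -0.159 2.529 -4.076
v -0.505 2.039 -2.788
v -0.105 2.159 -4.202
v -0.451 1.669 -2.914
v 0.145 1.858 -4.249
v -0.201 1.368 -2.962
v 0.512 1.721 -4.203
v 0.166 1.231 -2.915
v 0.879 1.791 -4.077
v 0.533 1.302 -2.79
v -1.07 0.204 -3.869
v -0.488 -0.223 -3.759
v -1.21 0.536 -1.851
v -0.349 0.313 -3.837
v -0.632 0.785 -3.934
v -1.171 0.916 -3.993
v -1.652 0.631 -3.98
v -1.791 0.096 -3.901
v -1.508 -0.376 -3.804
v -0.968 -0.508 -3.745
v -0.677 -2.749 2.417
v 0.185 -2.997 2.19
v -1.025 -4.183 2.67
v -0.163 -4.431 2.443
v -0.317 -3.958 3.223
v -0.103 -3.072 3.067
v -0.737 -4.108 1.793
v -0.523 -3.222 1.637
v 0.147 -3.838 1.805
v 0.407 -3.745 2.688
v -1.247 -3.435 2.172
v -0.987 -3.342 3.055
v -0.216 -2.747 2.281
v -0.624 -4.433 2.579
v -0.715 -4.155 3.037
v -0.208 -4.301 2.903
v -0.385 -2.791 2.797
v 0.122 -2.937 2.663
v -0.173 -3.502 3.27
v -0.962 -4.243 2.197
v -0.455 -4.389 2.063
v -0.632 -2.879 1.957
v -0.125 -3.025 1.823
v -0.667 -3.678 1.59
v 0.269 -3.387 1.921
v 0.065 -4.23 2.07
v -0.273 -4.04 1.688
v -0.147 -3.519 1.596
v 0.421 -3.333 2.441
v 0.217 -4.176 2.589
v 0.126 -3.897 3.048
v 0.253 -3.376 2.956
v 0.4 -3.827 2.214
v -1.057 -3.004 2.271
v -1.261 -3.847 2.419
v -1.093 -3.804 1.904
v -0.966 -3.283 1.812
v -0.905 -2.95 2.79
v -1.109 -3.793 2.939
v -0.693 -3.661 3.264
v -0.567 -3.14 3.172
v -1.24 -3.353 2.646
f 2 1 5
f 2 5 3
f 3 5 6
f 3 6 4
f 5 1 7
f 5 7 6
f 6 7 8
f 6 8 4
f 7 1 9
f 7 9 8
f 8 9 10
f 8 10 4
f 9 1 11
f 9 11 10
f 10 11 12
f 10 12 4
f 11 1 13
f 11 13 12
f 12 13 14
f 12 14 4
f 13 1 15
f 13 15 14
f 14 15 16
f 14 16 4
f 15 1 17
f 15 17 16
f 16 17 18
f 16 18 4
f 17 1 19
f 17 19 18
f 18 19 20
f 18 20 4
f 19 1 21
f 19 21 20
f 20 21 22
f 20 22 4
f 21 1 23
f 21 23 22
f 22 23 24
f 22 24 4
f 23 1 2
f 23 2 24
f 24 2 3
f 24 3 4
f 26 25 28
f 26 28 27
f 28 25 29
f 28 29 27
f 29 25 30
f 29 30 27
f 30 25 31
f 30 31 27
f 31 25 32
f 31 32 27
f 32 25 33
f 32 33 27
f 33 25 34
f 33 34 27
f 34 25 26
f 34 26 27
f 35 72 51
f 72 46 75
f 51 75 40
f 72 75 51
f 35 51 47
f 51 40 52
f 47 52 36
f 51 52 47
f 35 47 56
f 47 36 57
f 56 57 42
f 47 57 56
f 35 56 68
f 56 42 71
f 68 71 45
f 56 71 68
f 35 68 72
f 68 45 76
f 72 76 46
f 68 76 72
f 36 52 63
f 52 40 66
f 63 66 44
f 52 66 63
f 40 75 53
f 75 46 74
f 53 74 39
f 75 74 53
f 46 76 73
f 76 45 69
f 73 69 37
f 76 69 73
f 45 71 70
f 71 42 58
f 70 58 41
f 71 58 70
f 42 57 62
f 57 36 59
f 62 59 43
f 57 59 62
f 38 64 50
f 64 44 65
f 50 65 39
f 64 65 50
f 38 50 48
f 50 39 49
f 48 49 37
f 50 49 48
f 38 48 55
f 48 37 54
f 55 54 41
f 48 54 55
f 38 55 60
f 55 41 61
f 60 61 43
f 55 61 60
f 38 60 64
f 60 43 67
f 64 67 44
f 60 67 64
f 39 65 53
f 65 44 66
f 53 66 40
f 65 66 53
f 37 49 73
f 49 39 74
f 73 74 46
f 49 74 73
f 41 54 70
f 54 37 69
f 70 69 45
f 54 69 70
f 43 61 62
f 61 41 58
f 62 58 42
f 61 58 62
f 44 67 63
f 67 43 59
f 63 59 36
f 67 59 63



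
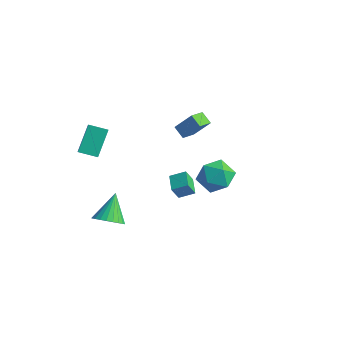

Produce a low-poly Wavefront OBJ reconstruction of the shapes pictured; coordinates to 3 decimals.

v 2.311 -3.43 2.196
v 2.189 -3.874 3.095
v 2.972 -2.846 2.575
v 2.85 -3.29 3.473
v 3.09 -4.15 1.947
v 2.968 -4.594 2.845
v 3.751 -3.566 2.325
v 3.629 -4.01 3.224
v -1.884 -4.442 -2.905
v -1.007 -4.504 -2.495
v -2.436 -3.198 -1.535
v -0.956 -4.217 -2.736
v -1.046 -3.963 -3.002
v -1.264 -3.783 -3.253
v -1.576 -3.703 -3.452
v -1.935 -3.735 -3.567
v -2.287 -3.875 -3.581
v -2.577 -4.101 -3.492
v -2.762 -4.379 -3.314
v -2.813 -4.667 -3.074
v -2.723 -4.92 -2.807
v -2.505 -5.101 -2.556
v -2.193 -5.181 -2.357
v -1.834 -5.149 -2.242
v -1.482 -5.009 -2.228
v -1.192 -4.782 -2.317
v -3.99 -4.544 2.124
v -4.353 -3.275 3.49
v -3.065 -3.939 1.807
v -3.429 -2.669 3.173
v -3.511 -4.991 2.667
v -3.875 -3.721 4.033
v -2.587 -4.385 2.35
v -2.95 -3.116 3.716
v -2.504 3.66 -0.681
v -2.452 2.621 -0.325
v -3.257 3.792 -0.188
v -3.205 2.752 0.169
v -1.615 4.128 0.551
v -1.563 3.088 0.908
v -2.368 4.259 1.045
v -2.316 3.22 1.401
v 2.043 0.669 1.467
v 3.049 0.748 0.82
v 1.491 -0.868 0.42
v 2.497 -0.789 -0.227
v 2.549 -1.123 0.923
v 2.89 -0.173 1.57
v 1.65 0.053 -0.33
v 1.991 1.003 0.317
v 2.806 0.368 -0.291
v 3.362 -0.359 0.484
v 1.178 0.239 0.756
v 1.734 -0.488 1.531
f 2 4 1
f 5 2 1
f 1 4 3
f 3 5 1
f 2 8 4
f 6 2 5
f 6 8 2
f 4 8 3
f 7 5 3
f 3 8 7
f 7 6 5
f 8 6 7
f 10 9 12
f 10 12 11
f 12 9 13
f 12 13 11
f 13 9 14
f 13 14 11
f 14 9 15
f 14 15 11
f 15 9 16
f 15 16 11
f 16 9 17
f 16 17 11
f 17 9 18
f 17 18 11
f 18 9 19
f 18 19 11
f 19 9 20
f 19 20 11
f 20 9 21
f 20 21 11
f 21 9 22
f 21 22 11
f 22 9 23
f 22 23 11
f 23 9 24
f 23 24 11
f 24 9 25
f 24 25 11
f 25 9 26
f 25 26 11
f 26 9 10
f 26 10 11
f 28 30 27
f 31 28 27
f 27 30 29
f 29 31 27
f 28 34 30
f 32 28 31
f 32 34 28
f 30 34 29
f 33 31 29
f 29 34 33
f 33 32 31
f 34 32 33
f 36 38 35
f 39 36 35
f 35 38 37
f 37 39 35
f 36 42 38
f 40 36 39
f 40 42 36
f 38 42 37
f 41 39 37
f 37 42 41
f 41 40 39
f 42 40 41
f 43 54 48
f 43 48 44
f 43 44 50
f 43 50 53
f 43 53 54
f 44 48 52
f 48 54 47
f 54 53 45
f 53 50 49
f 50 44 51
f 46 52 47
f 46 47 45
f 46 45 49
f 46 49 51
f 46 51 52
f 47 52 48
f 45 47 54
f 49 45 53
f 51 49 50
f 52 51 44



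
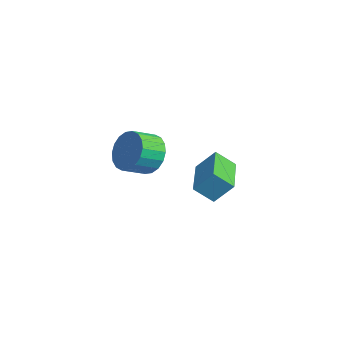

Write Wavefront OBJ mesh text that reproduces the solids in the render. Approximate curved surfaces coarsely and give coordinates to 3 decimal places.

v -0.611 -3.124 -2.994
v 0.045 -3.191 -3.663
v 0.367 -4.104 -3.256
v -0.289 -4.036 -2.586
v 0.244 -2.985 -3.359
v 0.566 -3.898 -2.951
v 0.274 -2.807 -2.982
v 0.596 -3.719 -2.574
v 0.129 -2.691 -2.607
v 0.45 -3.603 -2.199
v -0.163 -2.66 -2.309
v 0.158 -3.573 -1.901
v -0.544 -2.722 -2.146
v -0.223 -3.635 -1.739
v -0.938 -2.863 -2.152
v -0.616 -3.776 -1.744
v -1.267 -3.056 -2.324
v -0.945 -3.969 -1.917
v -1.466 -3.262 -2.629
v -1.144 -4.175 -2.221
v -1.496 -3.441 -3.006
v -1.174 -4.353 -2.598
v -1.35 -3.557 -3.381
v -1.029 -4.469 -2.973
v -1.058 -3.587 -3.679
v -0.737 -4.5 -3.271
v -0.677 -3.525 -3.841
v -0.356 -4.438 -3.434
v -0.284 -3.384 -3.836
v 0.038 -4.297 -3.428
v 2.253 -2.045 -2.461
v 2.522 -1.394 -1.669
v 2.378 -1.339 -3.084
v 2.647 -0.688 -2.292
v 4.093 -2.552 -2.668
v 4.362 -1.901 -1.876
v 4.218 -1.846 -3.291
v 4.487 -1.195 -2.499
f 2 1 5
f 2 5 3
f 3 5 6
f 3 6 4
f 5 1 7
f 5 7 6
f 6 7 8
f 6 8 4
f 7 1 9
f 7 9 8
f 8 9 10
f 8 10 4
f 9 1 11
f 9 11 10
f 10 11 12
f 10 12 4
f 11 1 13
f 11 13 12
f 12 13 14
f 12 14 4
f 13 1 15
f 13 15 14
f 14 15 16
f 14 16 4
f 15 1 17
f 15 17 16
f 16 17 18
f 16 18 4
f 17 1 19
f 17 19 18
f 18 19 20
f 18 20 4
f 19 1 21
f 19 21 20
f 20 21 22
f 20 22 4
f 21 1 23
f 21 23 22
f 22 23 24
f 22 24 4
f 23 1 25
f 23 25 24
f 24 25 26
f 24 26 4
f 25 1 27
f 25 27 26
f 26 27 28
f 26 28 4
f 27 1 29
f 27 29 28
f 28 29 30
f 28 30 4
f 29 1 2
f 29 2 30
f 30 2 3
f 30 3 4
f 32 34 31
f 35 32 31
f 31 34 33
f 33 35 31
f 32 38 34
f 36 32 35
f 36 38 32
f 34 38 33
f 37 35 33
f 33 38 37
f 37 36 35
f 38 36 37



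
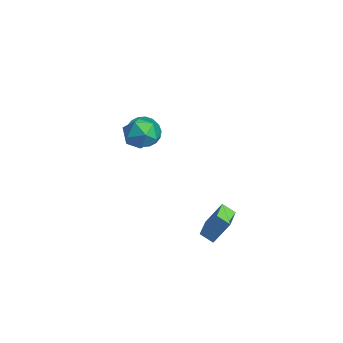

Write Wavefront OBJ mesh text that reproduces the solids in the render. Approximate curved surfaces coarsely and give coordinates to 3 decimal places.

v -2.383 -0.089 4.324
v -1.721 0.045 3.691
v -2.139 -1.565 4.269
v -1.477 -1.431 3.636
v -1.346 -1.152 4.508
v -1.497 -0.24 4.543
v -2.363 -1.28 3.417
v -2.514 -0.368 3.452
v -1.709 -0.691 3.131
v -1.08 -0.613 3.805
v -2.78 -0.907 4.155
v -2.151 -0.829 4.829
v -3.276 1.909 0.972
v -2.469 2.078 0.811
v -2.157 1.419 1.688
v -2.964 1.251 1.848
v -2.565 2.35 1.05
v -2.253 1.691 1.926
v -2.802 2.534 1.273
v -2.49 1.875 2.149
v -3.132 2.595 1.436
v -2.821 1.936 2.312
v -3.492 2.52 1.507
v -3.18 1.861 2.384
v -3.808 2.324 1.473
v -3.496 1.665 2.349
v -4.019 2.046 1.339
v -3.707 1.387 2.215
v -4.083 1.741 1.132
v -3.771 1.082 2.009
v -3.987 1.469 0.894
v -3.675 0.81 1.77
v -3.75 1.285 0.671
v -3.438 0.626 1.547
v -3.419 1.224 0.508
v -3.108 0.565 1.384
v -3.06 1.299 0.436
v -2.748 0.64 1.313
v -2.744 1.495 0.471
v -2.432 0.836 1.347
v -2.533 1.773 0.605
v -2.221 1.114 1.481
v 1.731 0.554 -3.319
v 2.209 -0.878 -2.652
v 1.016 0.491 -2.943
v 1.494 -0.941 -2.276
v 2.266 1.261 -2.184
v 2.744 -0.171 -1.517
v 1.551 1.198 -1.808
v 2.029 -0.234 -1.141
f 1 12 6
f 1 6 2
f 1 2 8
f 1 8 11
f 1 11 12
f 2 6 10
f 6 12 5
f 12 11 3
f 11 8 7
f 8 2 9
f 4 10 5
f 4 5 3
f 4 3 7
f 4 7 9
f 4 9 10
f 5 10 6
f 3 5 12
f 7 3 11
f 9 7 8
f 10 9 2
f 14 13 17
f 14 17 15
f 15 17 18
f 15 18 16
f 17 13 19
f 17 19 18
f 18 19 20
f 18 20 16
f 19 13 21
f 19 21 20
f 20 21 22
f 20 22 16
f 21 13 23
f 21 23 22
f 22 23 24
f 22 24 16
f 23 13 25
f 23 25 24
f 24 25 26
f 24 26 16
f 25 13 27
f 25 27 26
f 26 27 28
f 26 28 16
f 27 13 29
f 27 29 28
f 28 29 30
f 28 30 16
f 29 13 31
f 29 31 30
f 30 31 32
f 30 32 16
f 31 13 33
f 31 33 32
f 32 33 34
f 32 34 16
f 33 13 35
f 33 35 34
f 34 35 36
f 34 36 16
f 35 13 37
f 35 37 36
f 36 37 38
f 36 38 16
f 37 13 39
f 37 39 38
f 38 39 40
f 38 40 16
f 39 13 41
f 39 41 40
f 40 41 42
f 40 42 16
f 41 13 14
f 41 14 42
f 42 14 15
f 42 15 16
f 44 46 43
f 47 44 43
f 43 46 45
f 45 47 43
f 44 50 46
f 48 44 47
f 48 50 44
f 46 50 45
f 49 47 45
f 45 50 49
f 49 48 47
f 50 48 49



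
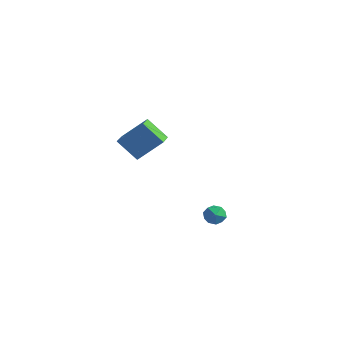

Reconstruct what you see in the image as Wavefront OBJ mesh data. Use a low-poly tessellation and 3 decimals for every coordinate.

v -4.556 1.311 -0.47
v -3.435 2.464 0.987
v -5.485 2.775 -0.914
v -4.365 3.928 0.543
v -3.255 1.732 -1.803
v -2.135 2.885 -0.346
v -4.185 3.196 -2.247
v -3.064 4.349 -0.79
v 3.423 1.079 -3.859
v 4.067 1.338 -3.442
v 3.713 -0.158 -3.538
v 4.357 0.101 -3.121
v 3.61 0.261 -2.853
v 3.431 1.025 -3.051
v 4.349 0.155 -3.929
v 4.17 0.919 -4.127
v 4.639 0.767 -3.485
v 4.182 0.833 -2.82
v 3.598 0.347 -4.16
v 3.141 0.413 -3.495
f 2 4 1
f 5 2 1
f 1 4 3
f 3 5 1
f 2 8 4
f 6 2 5
f 6 8 2
f 4 8 3
f 7 5 3
f 3 8 7
f 7 6 5
f 8 6 7
f 9 20 14
f 9 14 10
f 9 10 16
f 9 16 19
f 9 19 20
f 10 14 18
f 14 20 13
f 20 19 11
f 19 16 15
f 16 10 17
f 12 18 13
f 12 13 11
f 12 11 15
f 12 15 17
f 12 17 18
f 13 18 14
f 11 13 20
f 15 11 19
f 17 15 16
f 18 17 10



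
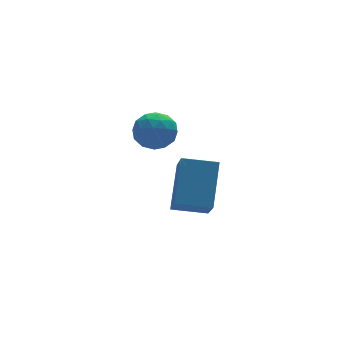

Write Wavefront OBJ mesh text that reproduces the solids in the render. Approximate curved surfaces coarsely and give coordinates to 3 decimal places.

v -0.968 -2.368 -2.752
v -0.087 -1.09 -1.208
v -0.556 -1.101 -4.036
v 0.324 0.178 -2.491
v 0.356 -3.018 -2.969
v 1.236 -1.739 -1.424
v 0.767 -1.75 -4.252
v 1.648 -0.472 -2.708
v 0.227 3.583 -2.039
v 0.801 3.232 -1.315
v 0.239 2.148 -2.745
v 0.813 1.797 -2.021
v -0.127 2.037 -1.833
v -0.135 2.924 -1.397
v 1.175 2.456 -2.663
v 1.167 3.343 -2.227
v 1.387 2.535 -1.7
v 0.582 2.277 -1.188
v 0.458 3.103 -2.872
v -0.347 2.845 -2.36
v 0.513 3.534 -1.615
v 0.527 1.846 -2.445
v -0.026 1.988 -2.335
v 0.312 1.781 -1.909
v -0.037 3.353 -1.664
v 0.3 3.146 -1.238
v -0.245 2.444 -1.543
v 0.74 2.234 -2.822
v 1.077 2.027 -2.396
v 0.728 3.599 -2.151
v 1.066 3.392 -1.725
v 1.285 2.936 -2.517
v 1.195 2.918 -1.416
v 1.202 2.074 -1.831
v 1.414 2.461 -2.208
v 1.41 2.983 -1.952
v 0.722 2.766 -1.115
v 0.729 1.922 -1.53
v 0.176 2.063 -1.42
v 0.172 2.585 -1.163
v 1.066 2.356 -1.341
v 0.311 3.458 -2.53
v 0.318 2.614 -2.945
v 0.868 2.795 -2.897
v 0.864 3.317 -2.64
v -0.162 3.306 -2.229
v -0.155 2.462 -2.644
v -0.37 2.397 -2.108
v -0.374 2.919 -1.852
v -0.026 3.024 -2.719
f 2 4 1
f 5 2 1
f 1 4 3
f 3 5 1
f 2 8 4
f 6 2 5
f 6 8 2
f 4 8 3
f 7 5 3
f 3 8 7
f 7 6 5
f 8 6 7
f 9 46 25
f 46 20 49
f 25 49 14
f 46 49 25
f 9 25 21
f 25 14 26
f 21 26 10
f 25 26 21
f 9 21 30
f 21 10 31
f 30 31 16
f 21 31 30
f 9 30 42
f 30 16 45
f 42 45 19
f 30 45 42
f 9 42 46
f 42 19 50
f 46 50 20
f 42 50 46
f 10 26 37
f 26 14 40
f 37 40 18
f 26 40 37
f 14 49 27
f 49 20 48
f 27 48 13
f 49 48 27
f 20 50 47
f 50 19 43
f 47 43 11
f 50 43 47
f 19 45 44
f 45 16 32
f 44 32 15
f 45 32 44
f 16 31 36
f 31 10 33
f 36 33 17
f 31 33 36
f 12 38 24
f 38 18 39
f 24 39 13
f 38 39 24
f 12 24 22
f 24 13 23
f 22 23 11
f 24 23 22
f 12 22 29
f 22 11 28
f 29 28 15
f 22 28 29
f 12 29 34
f 29 15 35
f 34 35 17
f 29 35 34
f 12 34 38
f 34 17 41
f 38 41 18
f 34 41 38
f 13 39 27
f 39 18 40
f 27 40 14
f 39 40 27
f 11 23 47
f 23 13 48
f 47 48 20
f 23 48 47
f 15 28 44
f 28 11 43
f 44 43 19
f 28 43 44
f 17 35 36
f 35 15 32
f 36 32 16
f 35 32 36
f 18 41 37
f 41 17 33
f 37 33 10
f 41 33 37



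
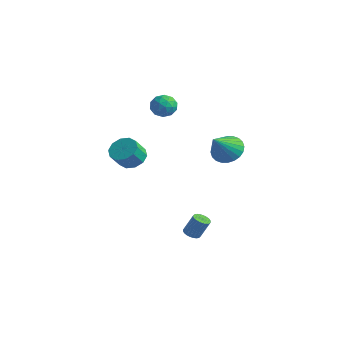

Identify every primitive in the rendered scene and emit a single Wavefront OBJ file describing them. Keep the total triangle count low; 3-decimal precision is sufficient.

v 1.772 3.32 0.882
v 2.279 3.996 1.453
v 2.128 1.94 2.198
v 1.909 4.036 1.595
v 1.518 3.967 1.628
v 1.166 3.799 1.547
v 0.907 3.559 1.365
v 0.779 3.282 1.11
v 0.802 3.011 0.819
v 0.973 2.787 0.539
v 1.266 2.644 0.31
v 1.636 2.604 0.168
v 2.026 2.673 0.135
v 2.378 2.84 0.216
v 2.638 3.081 0.398
v 2.766 3.358 0.653
v 2.742 3.629 0.944
v 2.571 3.853 1.225
v -0.879 -1.272 0.715
v -0.141 -0.841 0.965
v -0.003 -1.618 1.896
v -0.741 -2.048 1.645
v -0.568 -0.609 1.222
v -0.431 -1.386 2.152
v -1.114 -0.63 1.285
v -0.977 -1.407 2.216
v -1.57 -0.896 1.13
v -1.433 -1.673 2.061
v -1.762 -1.305 0.817
v -1.625 -2.082 1.747
v -1.617 -1.702 0.464
v -1.479 -2.479 1.395
v -1.189 -1.934 0.208
v -1.052 -2.711 1.138
v -0.643 -1.913 0.144
v -0.506 -2.69 1.075
v -0.187 -1.647 0.299
v -0.05 -2.424 1.23
v 0.005 -1.238 0.613
v 0.142 -2.015 1.543
v -1.453 2.132 3.977
v -0.723 1.784 3.787
v -2.077 0.976 3.693
v -1.347 0.628 3.503
v -1.52 0.826 4.291
v -1.134 1.541 4.466
v -1.666 1.219 3.014
v -1.28 1.934 3.189
v -0.854 1.22 3.192
v -0.764 0.978 3.981
v -2.036 1.782 3.499
v -1.946 1.54 4.288
v -1.033 2.059 3.907
v -1.767 0.701 3.573
v -1.868 0.817 4.036
v -1.439 0.613 3.924
v -1.275 1.916 4.306
v -0.846 1.712 4.195
v -1.314 1.149 4.491
v -1.954 1.048 3.285
v -1.525 0.844 3.174
v -1.361 2.147 3.556
v -0.932 1.943 3.444
v -1.486 1.611 2.989
v -0.681 1.524 3.445
v -1.048 0.844 3.278
v -1.235 1.192 2.991
v -1.009 1.612 3.094
v -0.628 1.381 3.909
v -0.995 0.702 3.742
v -1.097 0.818 4.205
v -0.87 1.238 4.308
v -0.706 1.05 3.559
v -1.805 2.058 3.738
v -2.172 1.379 3.571
v -1.93 1.522 3.172
v -1.703 1.942 3.275
v -1.752 1.916 4.202
v -2.119 1.236 4.035
v -1.791 1.148 4.386
v -1.565 1.568 4.489
v -2.094 1.71 3.921
v 2.294 0.297 -4.511
v 2.793 0.222 -4.67
v 3.226 0.587 -3.489
v 2.726 0.663 -3.329
v 2.764 0.42 -4.721
v 3.197 0.785 -3.54
v 2.664 0.6 -4.74
v 3.096 0.965 -3.558
v 2.507 0.734 -4.724
v 2.939 1.099 -3.542
v 2.317 0.801 -4.675
v 2.75 1.166 -3.494
v 2.124 0.791 -4.601
v 2.557 1.157 -3.42
v 1.957 0.707 -4.514
v 2.39 1.072 -3.333
v 1.841 0.56 -4.426
v 2.274 0.925 -3.245
v 1.794 0.373 -4.351
v 2.227 0.738 -3.17
v 1.823 0.175 -4.3
v 2.256 0.54 -3.119
v 1.924 -0.005 -4.282
v 2.356 0.36 -3.1
v 2.081 -0.139 -4.298
v 2.513 0.226 -3.116
v 2.27 -0.206 -4.346
v 2.703 0.159 -3.165
v 2.463 -0.197 -4.42
v 2.896 0.169 -3.239
v 2.63 -0.112 -4.507
v 3.063 0.253 -3.326
v 2.746 0.035 -4.595
v 3.179 0.4 -3.414
f 2 1 4
f 2 4 3
f 4 1 5
f 4 5 3
f 5 1 6
f 5 6 3
f 6 1 7
f 6 7 3
f 7 1 8
f 7 8 3
f 8 1 9
f 8 9 3
f 9 1 10
f 9 10 3
f 10 1 11
f 10 11 3
f 11 1 12
f 11 12 3
f 12 1 13
f 12 13 3
f 13 1 14
f 13 14 3
f 14 1 15
f 14 15 3
f 15 1 16
f 15 16 3
f 16 1 17
f 16 17 3
f 17 1 18
f 17 18 3
f 18 1 2
f 18 2 3
f 20 19 23
f 20 23 21
f 21 23 24
f 21 24 22
f 23 19 25
f 23 25 24
f 24 25 26
f 24 26 22
f 25 19 27
f 25 27 26
f 26 27 28
f 26 28 22
f 27 19 29
f 27 29 28
f 28 29 30
f 28 30 22
f 29 19 31
f 29 31 30
f 30 31 32
f 30 32 22
f 31 19 33
f 31 33 32
f 32 33 34
f 32 34 22
f 33 19 35
f 33 35 34
f 34 35 36
f 34 36 22
f 35 19 37
f 35 37 36
f 36 37 38
f 36 38 22
f 37 19 39
f 37 39 38
f 38 39 40
f 38 40 22
f 39 19 20
f 39 20 40
f 40 20 21
f 40 21 22
f 41 78 57
f 78 52 81
f 57 81 46
f 78 81 57
f 41 57 53
f 57 46 58
f 53 58 42
f 57 58 53
f 41 53 62
f 53 42 63
f 62 63 48
f 53 63 62
f 41 62 74
f 62 48 77
f 74 77 51
f 62 77 74
f 41 74 78
f 74 51 82
f 78 82 52
f 74 82 78
f 42 58 69
f 58 46 72
f 69 72 50
f 58 72 69
f 46 81 59
f 81 52 80
f 59 80 45
f 81 80 59
f 52 82 79
f 82 51 75
f 79 75 43
f 82 75 79
f 51 77 76
f 77 48 64
f 76 64 47
f 77 64 76
f 48 63 68
f 63 42 65
f 68 65 49
f 63 65 68
f 44 70 56
f 70 50 71
f 56 71 45
f 70 71 56
f 44 56 54
f 56 45 55
f 54 55 43
f 56 55 54
f 44 54 61
f 54 43 60
f 61 60 47
f 54 60 61
f 44 61 66
f 61 47 67
f 66 67 49
f 61 67 66
f 44 66 70
f 66 49 73
f 70 73 50
f 66 73 70
f 45 71 59
f 71 50 72
f 59 72 46
f 71 72 59
f 43 55 79
f 55 45 80
f 79 80 52
f 55 80 79
f 47 60 76
f 60 43 75
f 76 75 51
f 60 75 76
f 49 67 68
f 67 47 64
f 68 64 48
f 67 64 68
f 50 73 69
f 73 49 65
f 69 65 42
f 73 65 69
f 84 83 87
f 84 87 85
f 85 87 88
f 85 88 86
f 87 83 89
f 87 89 88
f 88 89 90
f 88 90 86
f 89 83 91
f 89 91 90
f 90 91 92
f 90 92 86
f 91 83 93
f 91 93 92
f 92 93 94
f 92 94 86
f 93 83 95
f 93 95 94
f 94 95 96
f 94 96 86
f 95 83 97
f 95 97 96
f 96 97 98
f 96 98 86
f 97 83 99
f 97 99 98
f 98 99 100
f 98 100 86
f 99 83 101
f 99 101 100
f 100 101 102
f 100 102 86
f 101 83 103
f 101 103 102
f 102 103 104
f 102 104 86
f 103 83 105
f 103 105 104
f 104 105 106
f 104 106 86
f 105 83 107
f 105 107 106
f 106 107 108
f 106 108 86
f 107 83 109
f 107 109 108
f 108 109 110
f 108 110 86
f 109 83 111
f 109 111 110
f 110 111 112
f 110 112 86
f 111 83 113
f 111 113 112
f 112 113 114
f 112 114 86
f 113 83 115
f 113 115 114
f 114 115 116
f 114 116 86
f 115 83 84
f 115 84 116
f 116 84 85
f 116 85 86



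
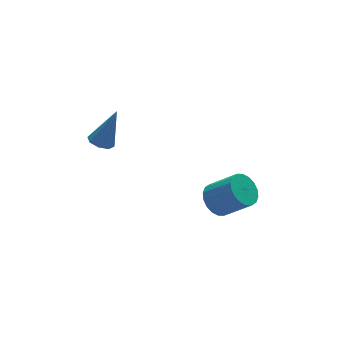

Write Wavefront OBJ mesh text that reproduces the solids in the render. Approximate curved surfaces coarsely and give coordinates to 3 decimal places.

v 1.511 -1.332 -3.837
v 1.833 -1.816 -4.443
v 2.711 -2.652 -3.309
v 2.389 -2.168 -2.703
v 2.077 -1.534 -4.424
v 2.955 -2.37 -3.29
v 2.209 -1.211 -4.288
v 3.087 -2.047 -3.154
v 2.203 -0.913 -4.063
v 3.081 -1.749 -2.929
v 2.06 -0.697 -3.794
v 2.937 -1.533 -2.659
v 1.808 -0.607 -3.533
v 2.685 -1.444 -2.398
v 1.497 -0.661 -3.332
v 2.375 -1.497 -2.197
v 1.189 -0.848 -3.231
v 2.067 -1.684 -2.097
v 0.945 -1.13 -3.25
v 1.823 -1.966 -2.116
v 0.813 -1.453 -3.386
v 1.691 -2.289 -2.252
v 0.819 -1.751 -3.611
v 1.697 -2.587 -2.477
v 0.963 -1.967 -3.881
v 1.84 -2.803 -2.746
v 1.215 -2.056 -4.142
v 2.092 -2.893 -3.007
v 1.525 -2.003 -4.343
v 2.403 -2.839 -3.208
v -3.124 0.194 0.916
v -2.685 -0.168 0.726
v -2.336 0.286 2.564
v -2.59 0.276 0.655
v -2.807 0.672 0.738
v -3.21 0.788 0.924
v -3.563 0.557 1.105
v -3.659 0.113 1.176
v -3.441 -0.283 1.094
v -3.038 -0.399 0.907
f 2 1 5
f 2 5 3
f 3 5 6
f 3 6 4
f 5 1 7
f 5 7 6
f 6 7 8
f 6 8 4
f 7 1 9
f 7 9 8
f 8 9 10
f 8 10 4
f 9 1 11
f 9 11 10
f 10 11 12
f 10 12 4
f 11 1 13
f 11 13 12
f 12 13 14
f 12 14 4
f 13 1 15
f 13 15 14
f 14 15 16
f 14 16 4
f 15 1 17
f 15 17 16
f 16 17 18
f 16 18 4
f 17 1 19
f 17 19 18
f 18 19 20
f 18 20 4
f 19 1 21
f 19 21 20
f 20 21 22
f 20 22 4
f 21 1 23
f 21 23 22
f 22 23 24
f 22 24 4
f 23 1 25
f 23 25 24
f 24 25 26
f 24 26 4
f 25 1 27
f 25 27 26
f 26 27 28
f 26 28 4
f 27 1 29
f 27 29 28
f 28 29 30
f 28 30 4
f 29 1 2
f 29 2 30
f 30 2 3
f 30 3 4
f 32 31 34
f 32 34 33
f 34 31 35
f 34 35 33
f 35 31 36
f 35 36 33
f 36 31 37
f 36 37 33
f 37 31 38
f 37 38 33
f 38 31 39
f 38 39 33
f 39 31 40
f 39 40 33
f 40 31 32
f 40 32 33



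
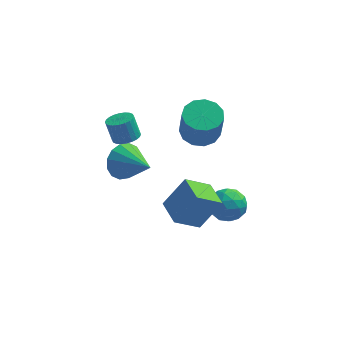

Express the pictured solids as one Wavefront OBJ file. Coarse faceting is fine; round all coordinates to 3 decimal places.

v -3.626 0.461 -0.502
v -3.091 0.576 -1.327
v -2.294 -0.681 0.202
v -2.935 0.951 -1.014
v -2.964 1.194 -0.565
v -3.171 1.241 -0.098
v -3.499 1.079 0.26
v -3.862 0.751 0.414
v -4.161 0.345 0.323
v -4.317 -0.029 0.01
v -4.288 -0.273 -0.44
v -4.081 -0.32 -0.906
v -3.753 -0.158 -1.265
v -3.39 0.17 -1.419
v -0.285 0.85 1.675
v 0.42 0.316 1.387
v 0.61 -0.324 3.037
v -0.095 0.21 3.325
v 0.632 0.771 1.539
v 0.822 0.131 3.189
v 0.552 1.251 1.734
v 0.742 0.611 3.384
v 0.207 1.603 1.91
v 0.397 0.963 3.56
v -0.294 1.717 2.012
v -0.104 1.077 3.662
v -0.793 1.555 2.007
v -0.603 0.915 3.657
v -1.13 1.169 1.896
v -0.94 0.529 3.546
v -1.199 0.682 1.715
v -1.009 0.042 3.365
v -0.978 0.248 1.522
v -0.788 -0.391 3.172
v -0.536 0.006 1.377
v -0.346 -0.634 3.027
v -0.015 0.031 1.326
v 0.175 -0.609 2.976
v -3.249 -1.162 2.622
v -2.729 -0.801 2.717
v -3.051 -0.617 3.773
v -3.571 -0.978 3.678
v -2.893 -0.631 2.637
v -3.215 -0.446 3.694
v -3.111 -0.541 2.555
v -3.433 -0.356 3.612
v -3.351 -0.546 2.483
v -3.672 -0.361 3.54
v -3.574 -0.645 2.432
v -3.896 -0.46 3.489
v -3.748 -0.822 2.41
v -4.07 -0.637 3.467
v -3.847 -1.052 2.42
v -4.168 -0.867 3.477
v -3.854 -1.298 2.461
v -4.175 -1.113 3.518
v -3.769 -1.523 2.527
v -4.091 -1.339 3.583
v -3.605 -1.694 2.606
v -3.927 -1.509 3.663
v -3.387 -1.784 2.688
v -3.709 -1.599 3.745
v -3.148 -1.779 2.76
v -3.469 -1.594 3.817
v -2.924 -1.68 2.811
v -3.246 -1.495 3.868
v -2.75 -1.503 2.833
v -3.072 -1.318 3.89
v -2.652 -1.273 2.823
v -2.973 -1.088 3.88
v -2.645 -1.027 2.782
v -2.966 -0.842 3.839
v 0.058 -2.108 -2.452
v -0.994 -2.725 -1.612
v -0.599 -0.875 -2.37
v -1.651 -1.491 -1.53
v 0.991 -1.709 -0.99
v -0.061 -2.325 -0.15
v 0.334 -0.475 -0.908
v -0.718 -1.092 -0.068
v 0.78 0.704 -2.591
v 1.319 0.37 -3.28
v 0.861 -0.63 -1.88
v 1.4 -0.964 -2.569
v 1.733 -0.308 -1.991
v 1.683 0.517 -2.43
v 0.497 -0.777 -2.73
v 0.447 0.048 -3.169
v 1.144 -0.545 -3.365
v 1.908 -0.255 -2.909
v 0.272 -0.005 -2.251
v 1.036 0.285 -1.795
v 1.042 0.654 -2.998
v 1.138 -0.914 -2.162
v 1.334 -0.529 -1.822
v 1.65 -0.725 -2.227
v 1.256 0.741 -2.498
v 1.573 0.544 -2.903
v 1.816 0.146 -2.146
v 0.607 -0.804 -2.257
v 0.924 -1.001 -2.662
v 0.53 0.465 -2.933
v 0.846 0.269 -3.338
v 0.364 -0.406 -3.014
v 1.256 -0.08 -3.453
v 1.304 -0.864 -3.035
v 0.773 -0.754 -3.13
v 0.744 -0.269 -3.388
v 1.705 0.09 -3.185
v 1.753 -0.694 -2.767
v 1.948 -0.308 -2.427
v 1.919 0.177 -2.685
v 1.602 -0.448 -3.235
v 0.427 0.434 -2.393
v 0.475 -0.35 -1.975
v 0.261 -0.437 -2.475
v 0.232 0.048 -2.733
v 0.876 0.604 -2.125
v 0.924 -0.18 -1.707
v 1.436 0.009 -1.772
v 1.407 0.494 -2.03
v 0.578 0.188 -1.925
f 2 1 4
f 2 4 3
f 4 1 5
f 4 5 3
f 5 1 6
f 5 6 3
f 6 1 7
f 6 7 3
f 7 1 8
f 7 8 3
f 8 1 9
f 8 9 3
f 9 1 10
f 9 10 3
f 10 1 11
f 10 11 3
f 11 1 12
f 11 12 3
f 12 1 13
f 12 13 3
f 13 1 14
f 13 14 3
f 14 1 2
f 14 2 3
f 16 15 19
f 16 19 17
f 17 19 20
f 17 20 18
f 19 15 21
f 19 21 20
f 20 21 22
f 20 22 18
f 21 15 23
f 21 23 22
f 22 23 24
f 22 24 18
f 23 15 25
f 23 25 24
f 24 25 26
f 24 26 18
f 25 15 27
f 25 27 26
f 26 27 28
f 26 28 18
f 27 15 29
f 27 29 28
f 28 29 30
f 28 30 18
f 29 15 31
f 29 31 30
f 30 31 32
f 30 32 18
f 31 15 33
f 31 33 32
f 32 33 34
f 32 34 18
f 33 15 35
f 33 35 34
f 34 35 36
f 34 36 18
f 35 15 37
f 35 37 36
f 36 37 38
f 36 38 18
f 37 15 16
f 37 16 38
f 38 16 17
f 38 17 18
f 40 39 43
f 40 43 41
f 41 43 44
f 41 44 42
f 43 39 45
f 43 45 44
f 44 45 46
f 44 46 42
f 45 39 47
f 45 47 46
f 46 47 48
f 46 48 42
f 47 39 49
f 47 49 48
f 48 49 50
f 48 50 42
f 49 39 51
f 49 51 50
f 50 51 52
f 50 52 42
f 51 39 53
f 51 53 52
f 52 53 54
f 52 54 42
f 53 39 55
f 53 55 54
f 54 55 56
f 54 56 42
f 55 39 57
f 55 57 56
f 56 57 58
f 56 58 42
f 57 39 59
f 57 59 58
f 58 59 60
f 58 60 42
f 59 39 61
f 59 61 60
f 60 61 62
f 60 62 42
f 61 39 63
f 61 63 62
f 62 63 64
f 62 64 42
f 63 39 65
f 63 65 64
f 64 65 66
f 64 66 42
f 65 39 67
f 65 67 66
f 66 67 68
f 66 68 42
f 67 39 69
f 67 69 68
f 68 69 70
f 68 70 42
f 69 39 71
f 69 71 70
f 70 71 72
f 70 72 42
f 71 39 40
f 71 40 72
f 72 40 41
f 72 41 42
f 74 76 73
f 77 74 73
f 73 76 75
f 75 77 73
f 74 80 76
f 78 74 77
f 78 80 74
f 76 80 75
f 79 77 75
f 75 80 79
f 79 78 77
f 80 78 79
f 81 118 97
f 118 92 121
f 97 121 86
f 118 121 97
f 81 97 93
f 97 86 98
f 93 98 82
f 97 98 93
f 81 93 102
f 93 82 103
f 102 103 88
f 93 103 102
f 81 102 114
f 102 88 117
f 114 117 91
f 102 117 114
f 81 114 118
f 114 91 122
f 118 122 92
f 114 122 118
f 82 98 109
f 98 86 112
f 109 112 90
f 98 112 109
f 86 121 99
f 121 92 120
f 99 120 85
f 121 120 99
f 92 122 119
f 122 91 115
f 119 115 83
f 122 115 119
f 91 117 116
f 117 88 104
f 116 104 87
f 117 104 116
f 88 103 108
f 103 82 105
f 108 105 89
f 103 105 108
f 84 110 96
f 110 90 111
f 96 111 85
f 110 111 96
f 84 96 94
f 96 85 95
f 94 95 83
f 96 95 94
f 84 94 101
f 94 83 100
f 101 100 87
f 94 100 101
f 84 101 106
f 101 87 107
f 106 107 89
f 101 107 106
f 84 106 110
f 106 89 113
f 110 113 90
f 106 113 110
f 85 111 99
f 111 90 112
f 99 112 86
f 111 112 99
f 83 95 119
f 95 85 120
f 119 120 92
f 95 120 119
f 87 100 116
f 100 83 115
f 116 115 91
f 100 115 116
f 89 107 108
f 107 87 104
f 108 104 88
f 107 104 108
f 90 113 109
f 113 89 105
f 109 105 82
f 113 105 109

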